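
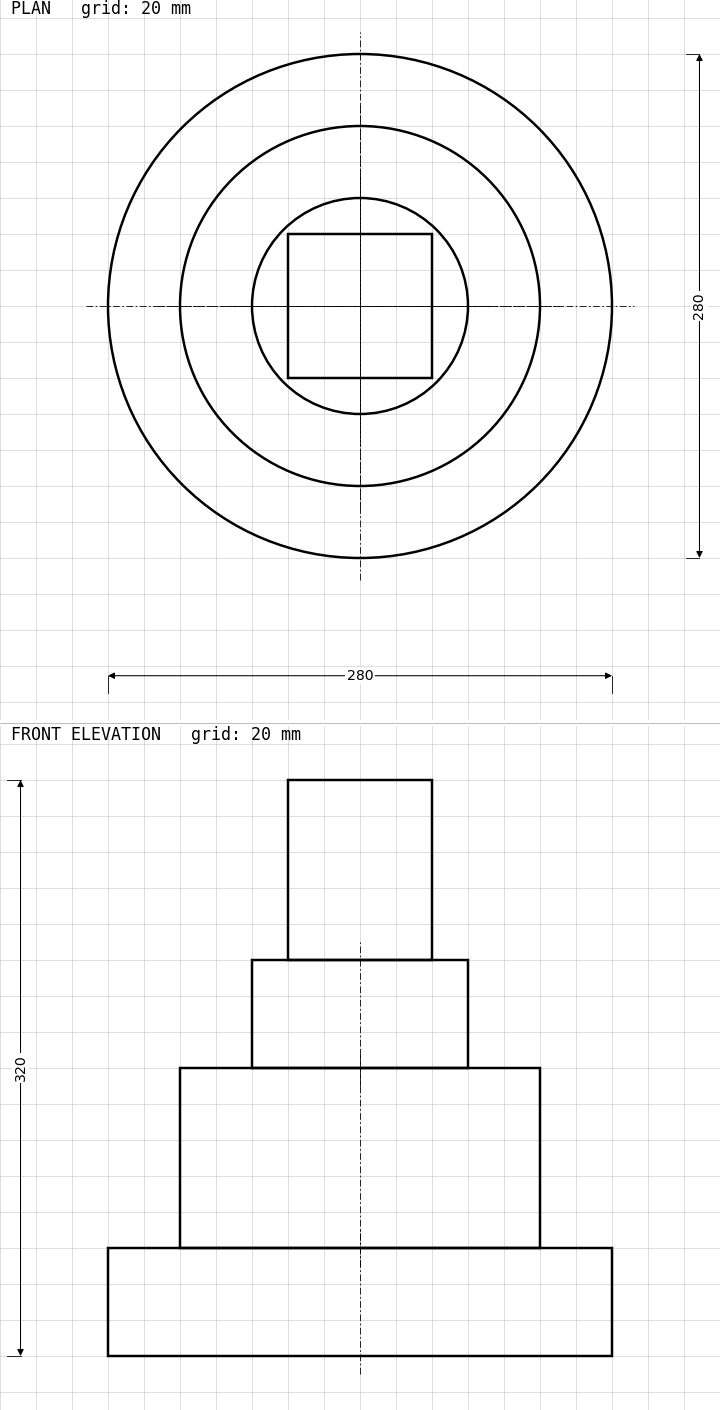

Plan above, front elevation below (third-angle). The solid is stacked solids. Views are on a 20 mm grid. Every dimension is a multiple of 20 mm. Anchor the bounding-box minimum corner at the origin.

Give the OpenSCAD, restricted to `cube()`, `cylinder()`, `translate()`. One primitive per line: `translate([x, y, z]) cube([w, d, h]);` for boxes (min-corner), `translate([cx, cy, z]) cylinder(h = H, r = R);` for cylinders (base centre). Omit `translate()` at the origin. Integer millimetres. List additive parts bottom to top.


translate([140, 140, 0]) cylinder(h = 60, r = 140);
translate([140, 140, 60]) cylinder(h = 100, r = 100);
translate([140, 140, 160]) cylinder(h = 60, r = 60);
translate([100, 100, 220]) cube([80, 80, 100]);


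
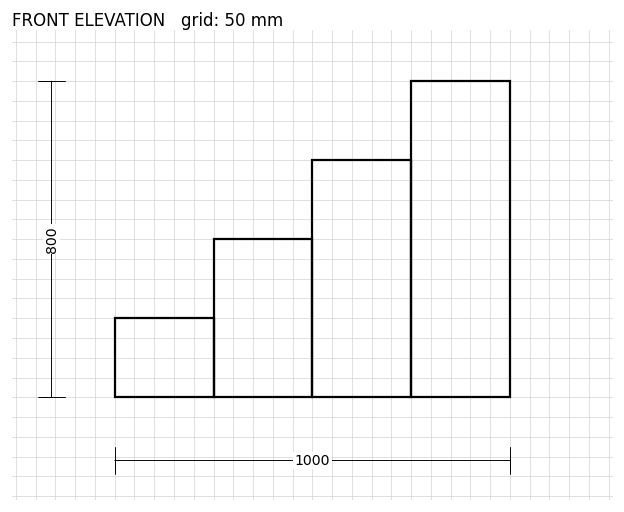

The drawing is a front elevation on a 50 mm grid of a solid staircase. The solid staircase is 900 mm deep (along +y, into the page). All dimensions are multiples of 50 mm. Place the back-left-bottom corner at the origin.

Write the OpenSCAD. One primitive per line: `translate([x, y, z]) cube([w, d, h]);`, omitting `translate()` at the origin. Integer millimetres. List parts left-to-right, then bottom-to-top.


cube([250, 900, 200]);
translate([250, 0, 0]) cube([250, 900, 400]);
translate([500, 0, 0]) cube([250, 900, 600]);
translate([750, 0, 0]) cube([250, 900, 800]);


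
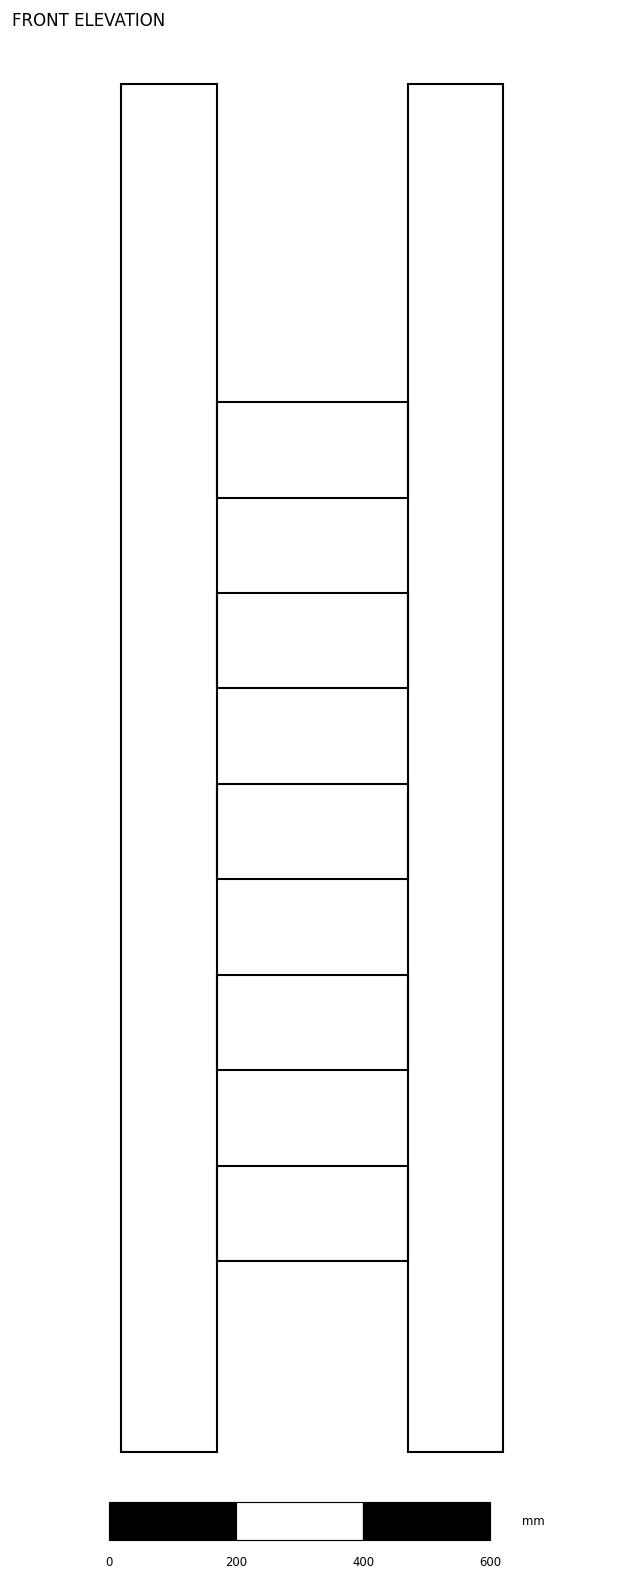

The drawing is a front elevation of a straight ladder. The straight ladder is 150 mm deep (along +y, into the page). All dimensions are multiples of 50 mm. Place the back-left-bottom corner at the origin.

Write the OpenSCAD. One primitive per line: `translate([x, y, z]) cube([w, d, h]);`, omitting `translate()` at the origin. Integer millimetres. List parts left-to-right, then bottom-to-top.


cube([150, 150, 2150]);
translate([150, 0, 300]) cube([300, 150, 150]);
translate([150, 0, 600]) cube([300, 150, 150]);
translate([150, 0, 900]) cube([300, 150, 150]);
translate([150, 0, 1200]) cube([300, 150, 150]);
translate([150, 0, 1500]) cube([300, 150, 150]);
translate([450, 0, 0]) cube([150, 150, 2150]);


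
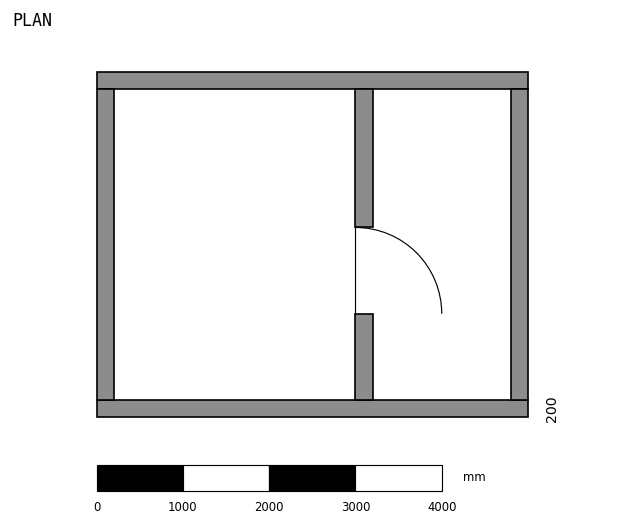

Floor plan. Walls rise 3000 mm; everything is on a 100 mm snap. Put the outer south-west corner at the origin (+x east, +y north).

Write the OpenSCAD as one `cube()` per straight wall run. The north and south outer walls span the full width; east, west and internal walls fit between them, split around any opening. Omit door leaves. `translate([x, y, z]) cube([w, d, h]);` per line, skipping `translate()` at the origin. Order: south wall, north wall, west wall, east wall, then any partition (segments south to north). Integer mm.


cube([5000, 200, 3000]);
translate([0, 3800, 0]) cube([5000, 200, 3000]);
translate([0, 200, 0]) cube([200, 3600, 3000]);
translate([4800, 200, 0]) cube([200, 3600, 3000]);
translate([3000, 200, 0]) cube([200, 1000, 3000]);
translate([3000, 2200, 0]) cube([200, 1600, 3000]);


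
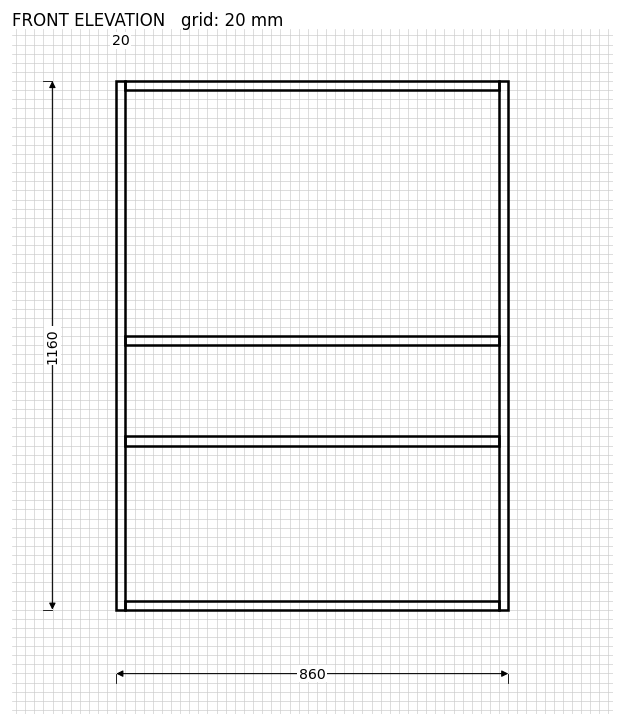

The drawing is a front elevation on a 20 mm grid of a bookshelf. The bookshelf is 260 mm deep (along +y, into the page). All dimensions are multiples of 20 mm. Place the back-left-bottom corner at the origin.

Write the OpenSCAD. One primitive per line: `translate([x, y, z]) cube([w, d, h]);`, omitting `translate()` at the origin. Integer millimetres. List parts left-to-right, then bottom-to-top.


cube([20, 260, 1160]);
translate([20, 0, 0]) cube([820, 260, 20]);
translate([20, 0, 360]) cube([820, 260, 20]);
translate([20, 0, 580]) cube([820, 260, 20]);
translate([20, 0, 1140]) cube([820, 260, 20]);
translate([840, 0, 0]) cube([20, 260, 1160]);


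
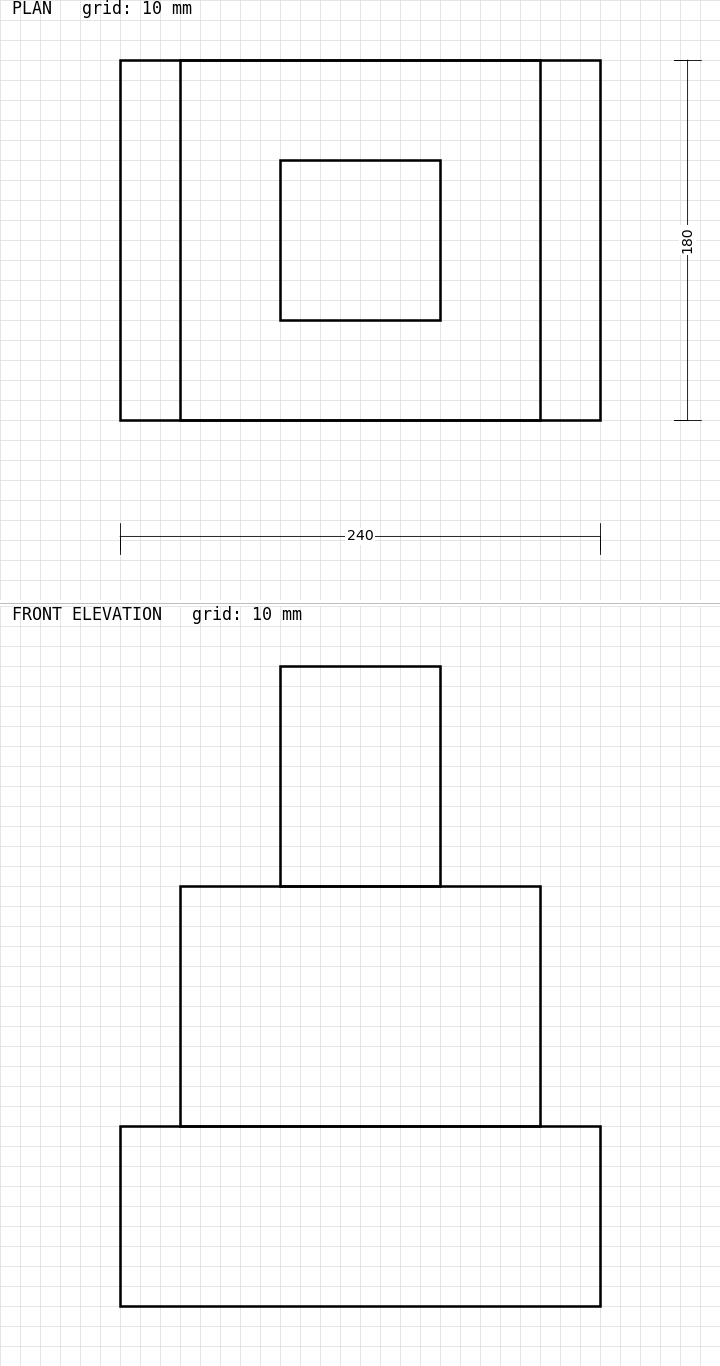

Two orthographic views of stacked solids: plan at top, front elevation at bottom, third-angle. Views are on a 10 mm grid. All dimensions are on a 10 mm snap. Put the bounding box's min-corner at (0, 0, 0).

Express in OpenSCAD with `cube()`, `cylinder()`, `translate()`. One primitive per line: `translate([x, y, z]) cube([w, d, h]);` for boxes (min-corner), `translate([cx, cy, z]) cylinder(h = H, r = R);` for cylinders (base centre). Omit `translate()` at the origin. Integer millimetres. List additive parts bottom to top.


cube([240, 180, 90]);
translate([30, 0, 90]) cube([180, 180, 120]);
translate([80, 50, 210]) cube([80, 80, 110]);


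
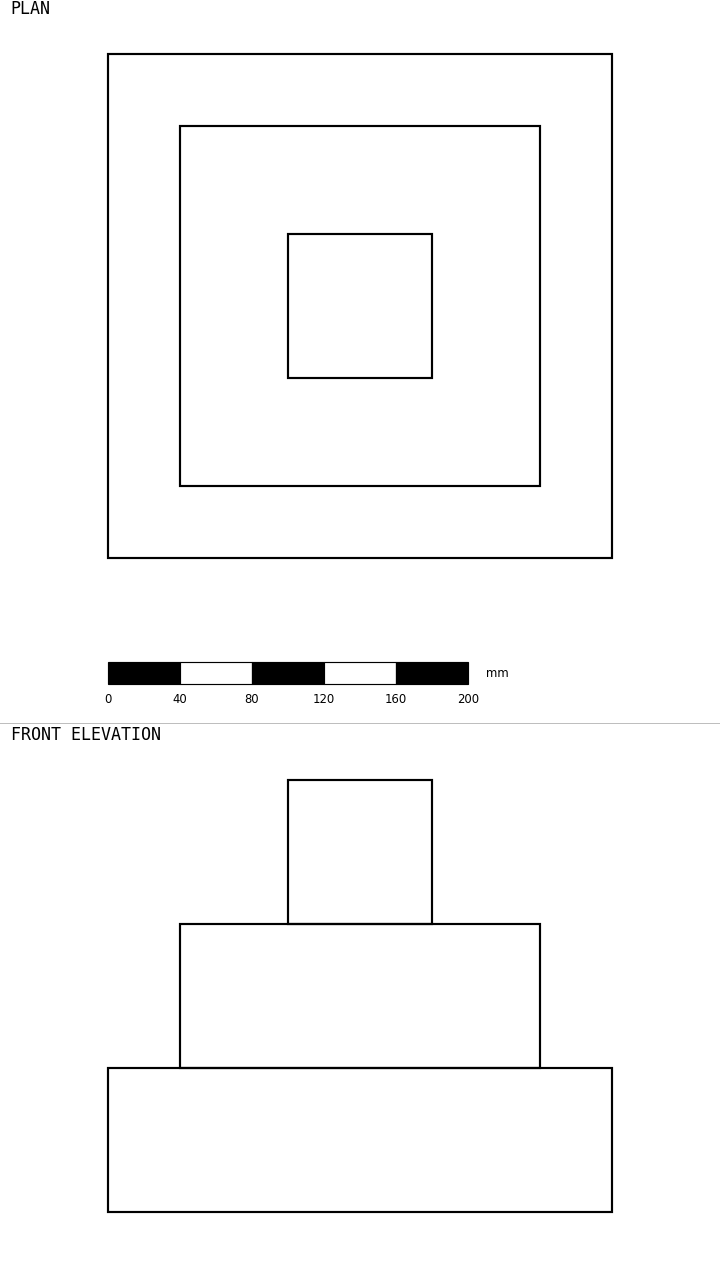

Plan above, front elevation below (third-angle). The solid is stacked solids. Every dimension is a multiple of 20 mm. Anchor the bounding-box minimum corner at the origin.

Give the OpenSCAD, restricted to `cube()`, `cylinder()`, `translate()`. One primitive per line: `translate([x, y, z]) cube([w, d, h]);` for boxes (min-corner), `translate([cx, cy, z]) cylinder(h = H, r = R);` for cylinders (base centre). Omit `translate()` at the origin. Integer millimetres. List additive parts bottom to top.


cube([280, 280, 80]);
translate([40, 40, 80]) cube([200, 200, 80]);
translate([100, 100, 160]) cube([80, 80, 80]);


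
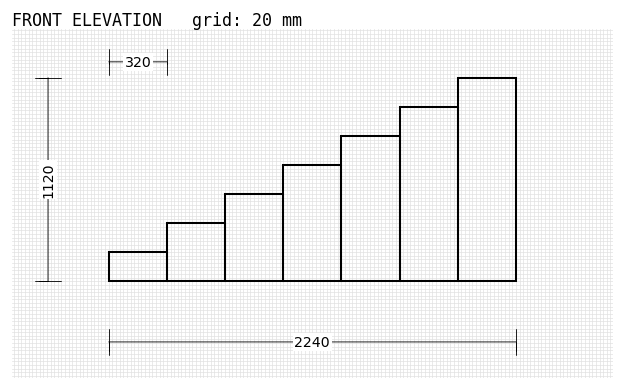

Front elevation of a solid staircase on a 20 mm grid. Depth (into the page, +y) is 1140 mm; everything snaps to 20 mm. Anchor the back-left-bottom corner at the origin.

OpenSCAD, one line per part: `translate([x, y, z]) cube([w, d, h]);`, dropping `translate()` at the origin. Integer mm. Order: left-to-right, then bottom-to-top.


cube([320, 1140, 160]);
translate([320, 0, 0]) cube([320, 1140, 320]);
translate([640, 0, 0]) cube([320, 1140, 480]);
translate([960, 0, 0]) cube([320, 1140, 640]);
translate([1280, 0, 0]) cube([320, 1140, 800]);
translate([1600, 0, 0]) cube([320, 1140, 960]);
translate([1920, 0, 0]) cube([320, 1140, 1120]);


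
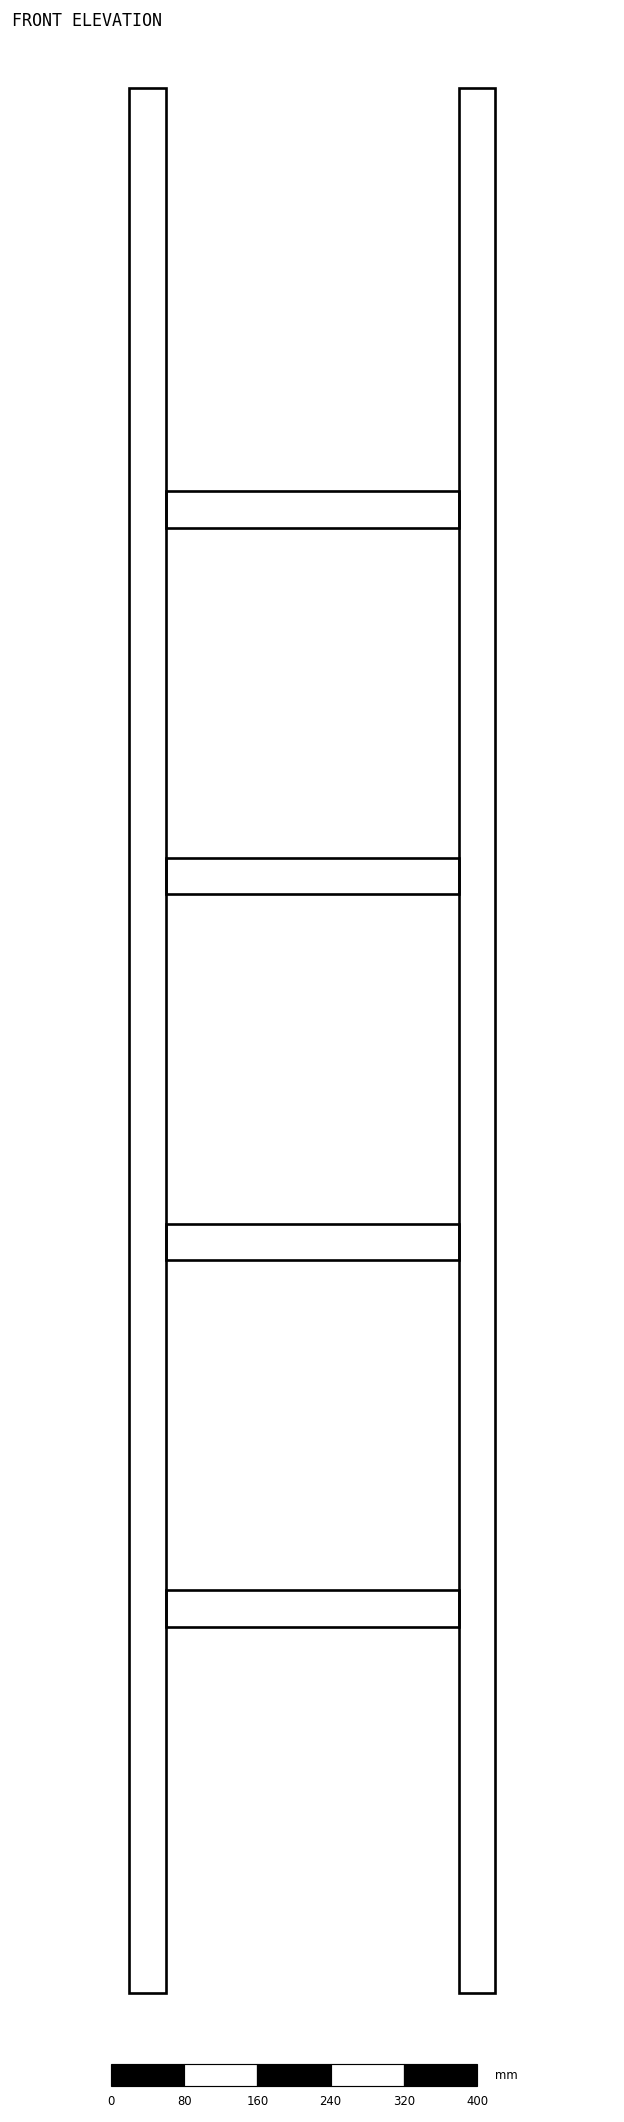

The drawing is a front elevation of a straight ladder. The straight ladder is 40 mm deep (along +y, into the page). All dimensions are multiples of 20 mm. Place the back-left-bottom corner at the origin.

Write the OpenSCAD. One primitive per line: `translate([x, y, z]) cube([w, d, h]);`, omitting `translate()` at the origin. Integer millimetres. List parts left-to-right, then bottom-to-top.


cube([40, 40, 2080]);
translate([40, 0, 400]) cube([320, 40, 40]);
translate([40, 0, 800]) cube([320, 40, 40]);
translate([40, 0, 1200]) cube([320, 40, 40]);
translate([40, 0, 1600]) cube([320, 40, 40]);
translate([360, 0, 0]) cube([40, 40, 2080]);


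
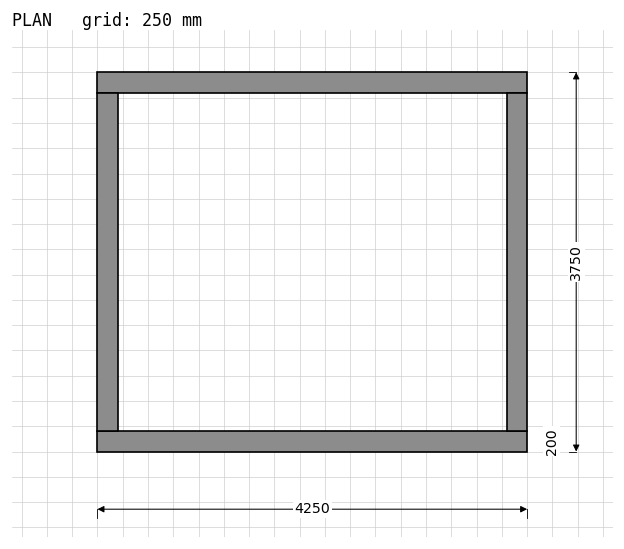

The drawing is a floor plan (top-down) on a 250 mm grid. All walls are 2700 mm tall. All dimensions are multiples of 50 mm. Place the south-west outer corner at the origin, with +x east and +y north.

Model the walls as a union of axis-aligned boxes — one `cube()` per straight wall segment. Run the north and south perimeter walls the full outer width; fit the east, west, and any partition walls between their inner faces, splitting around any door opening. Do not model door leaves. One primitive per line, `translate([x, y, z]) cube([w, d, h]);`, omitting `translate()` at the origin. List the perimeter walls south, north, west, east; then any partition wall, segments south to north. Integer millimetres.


cube([4250, 200, 2700]);
translate([0, 3550, 0]) cube([4250, 200, 2700]);
translate([0, 200, 0]) cube([200, 3350, 2700]);
translate([4050, 200, 0]) cube([200, 3350, 2700]);


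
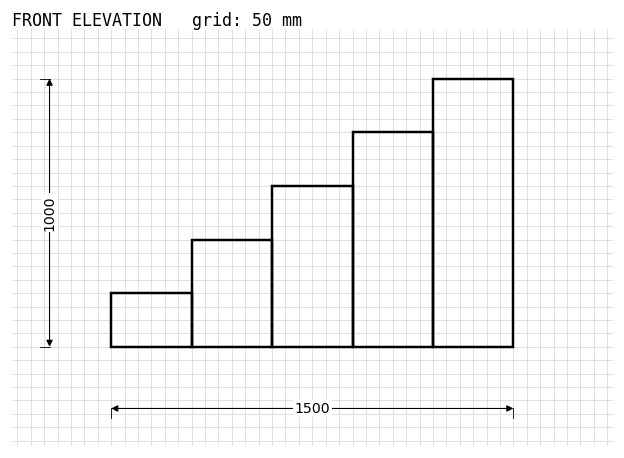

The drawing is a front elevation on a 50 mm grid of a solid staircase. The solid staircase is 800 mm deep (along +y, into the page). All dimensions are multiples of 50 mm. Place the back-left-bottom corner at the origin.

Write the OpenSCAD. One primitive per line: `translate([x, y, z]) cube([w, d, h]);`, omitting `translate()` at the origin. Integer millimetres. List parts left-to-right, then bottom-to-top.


cube([300, 800, 200]);
translate([300, 0, 0]) cube([300, 800, 400]);
translate([600, 0, 0]) cube([300, 800, 600]);
translate([900, 0, 0]) cube([300, 800, 800]);
translate([1200, 0, 0]) cube([300, 800, 1000]);


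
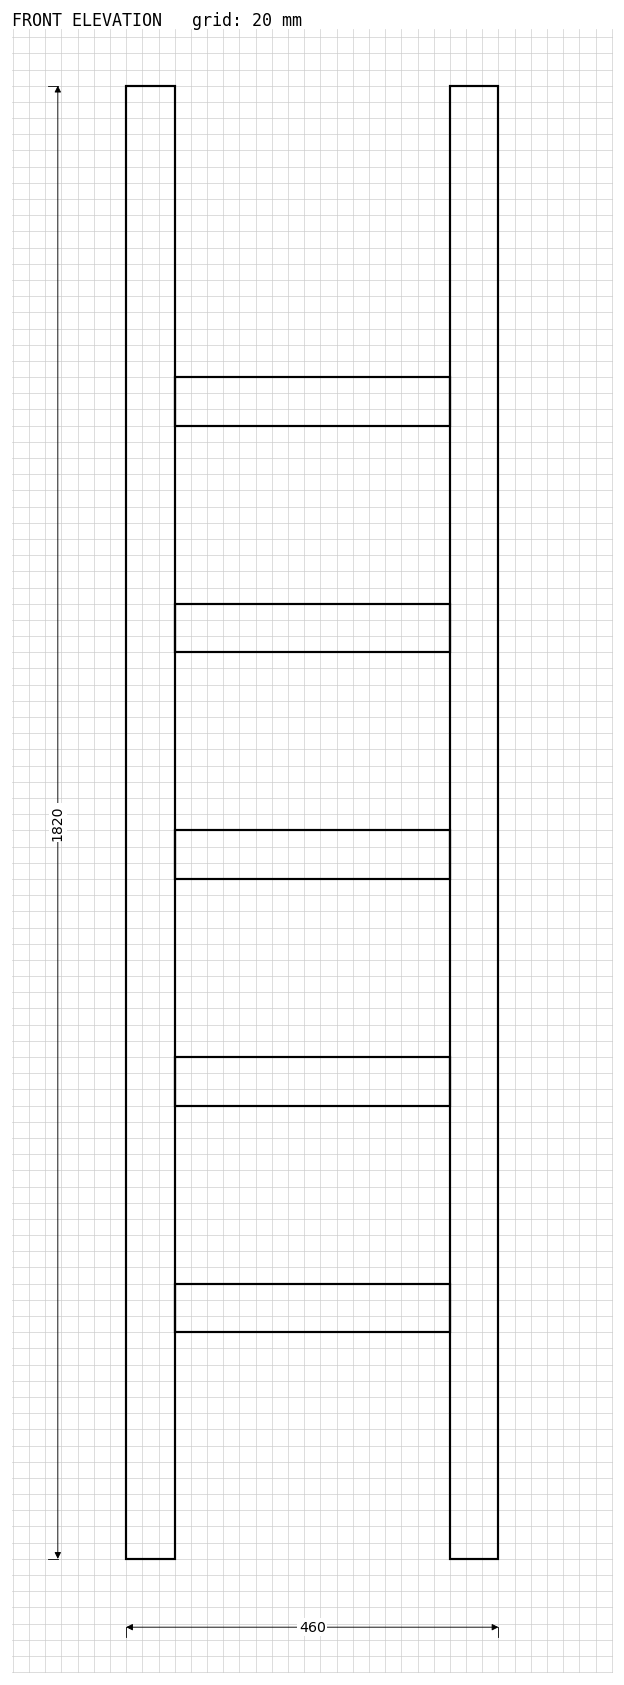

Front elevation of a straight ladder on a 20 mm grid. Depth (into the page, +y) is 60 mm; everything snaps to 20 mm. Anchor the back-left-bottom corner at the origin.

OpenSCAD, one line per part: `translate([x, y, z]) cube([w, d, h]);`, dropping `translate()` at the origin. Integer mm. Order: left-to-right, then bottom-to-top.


cube([60, 60, 1820]);
translate([60, 0, 280]) cube([340, 60, 60]);
translate([60, 0, 560]) cube([340, 60, 60]);
translate([60, 0, 840]) cube([340, 60, 60]);
translate([60, 0, 1120]) cube([340, 60, 60]);
translate([60, 0, 1400]) cube([340, 60, 60]);
translate([400, 0, 0]) cube([60, 60, 1820]);


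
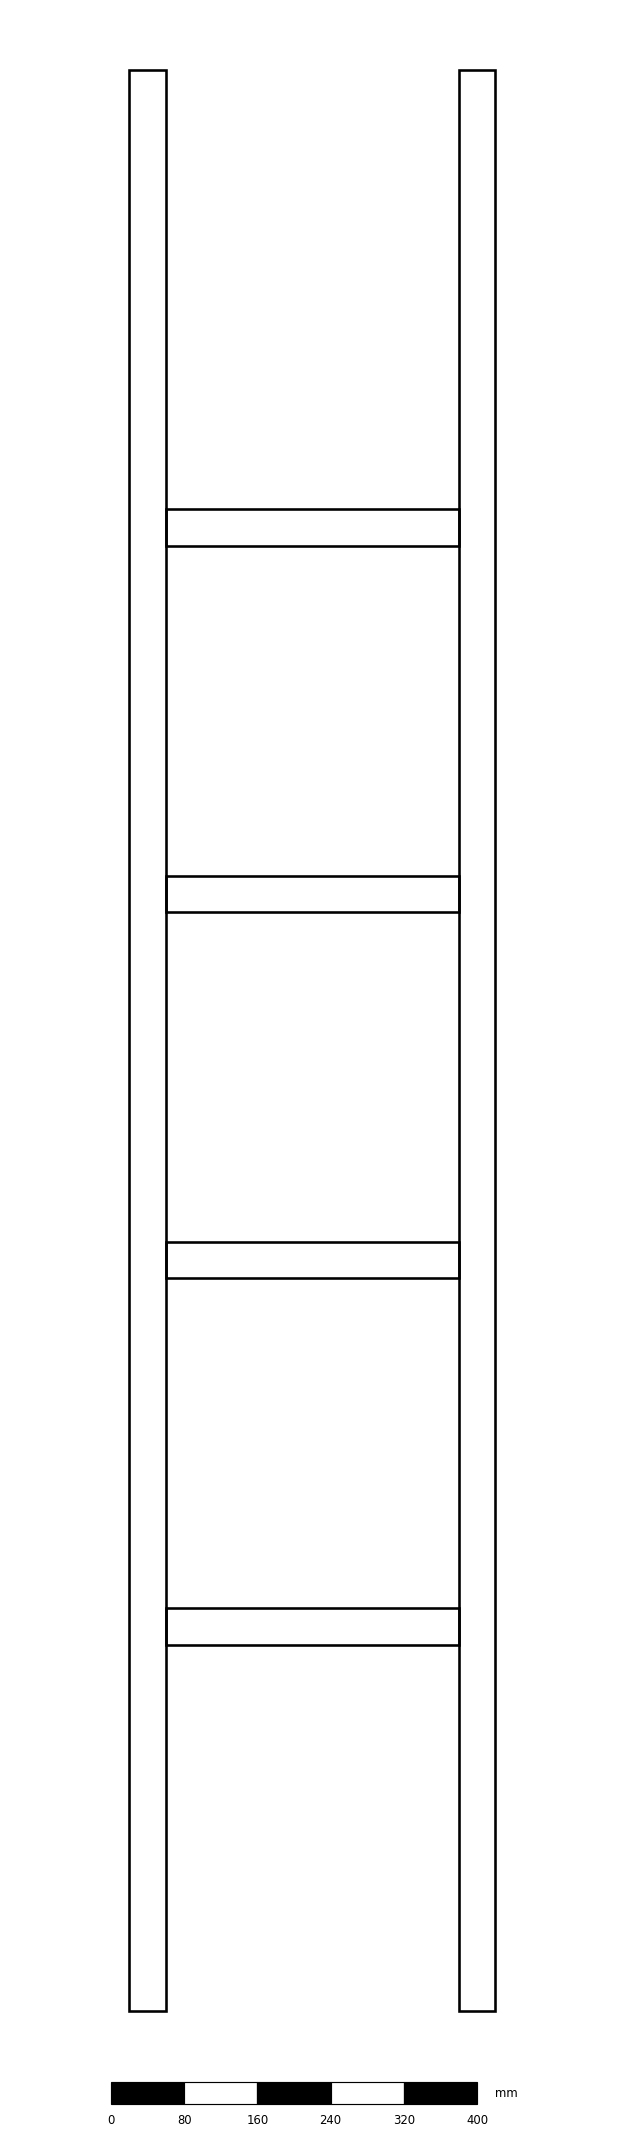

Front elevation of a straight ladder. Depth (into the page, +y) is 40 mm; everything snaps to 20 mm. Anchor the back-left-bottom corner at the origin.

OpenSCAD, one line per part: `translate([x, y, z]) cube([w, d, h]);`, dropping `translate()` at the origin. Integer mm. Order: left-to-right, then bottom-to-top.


cube([40, 40, 2120]);
translate([40, 0, 400]) cube([320, 40, 40]);
translate([40, 0, 800]) cube([320, 40, 40]);
translate([40, 0, 1200]) cube([320, 40, 40]);
translate([40, 0, 1600]) cube([320, 40, 40]);
translate([360, 0, 0]) cube([40, 40, 2120]);


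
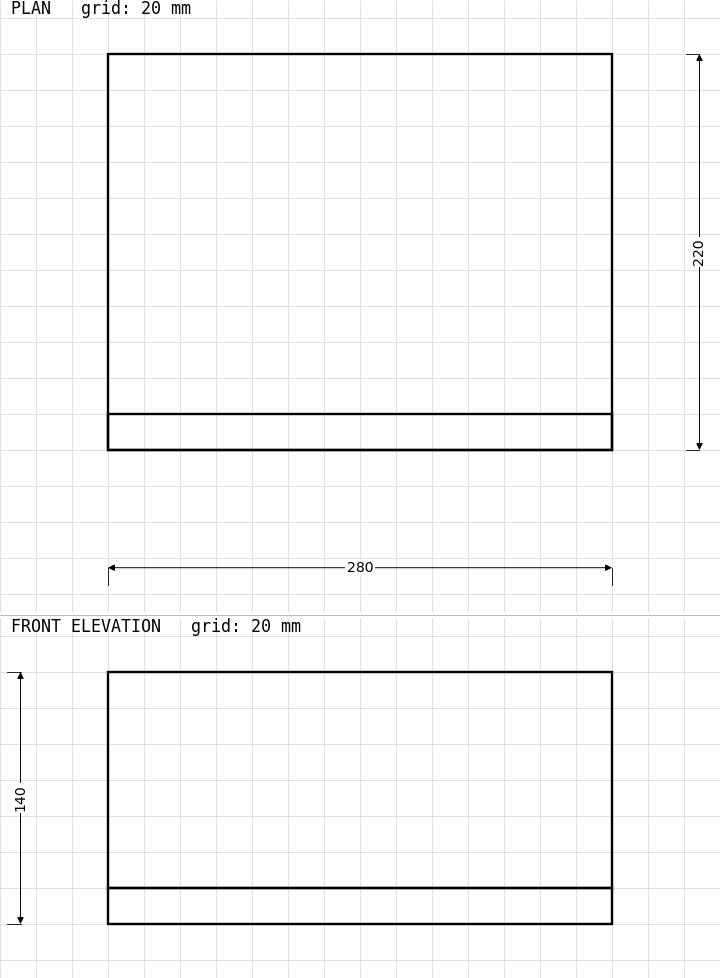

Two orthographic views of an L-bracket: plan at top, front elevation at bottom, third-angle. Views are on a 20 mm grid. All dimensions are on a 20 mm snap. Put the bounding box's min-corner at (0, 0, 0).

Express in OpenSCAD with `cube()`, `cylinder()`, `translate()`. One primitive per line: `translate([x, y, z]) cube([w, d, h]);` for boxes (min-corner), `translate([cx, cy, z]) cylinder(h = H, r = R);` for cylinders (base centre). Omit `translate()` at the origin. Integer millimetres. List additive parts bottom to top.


cube([280, 220, 20]);
translate([0, 0, 20]) cube([280, 20, 120]);


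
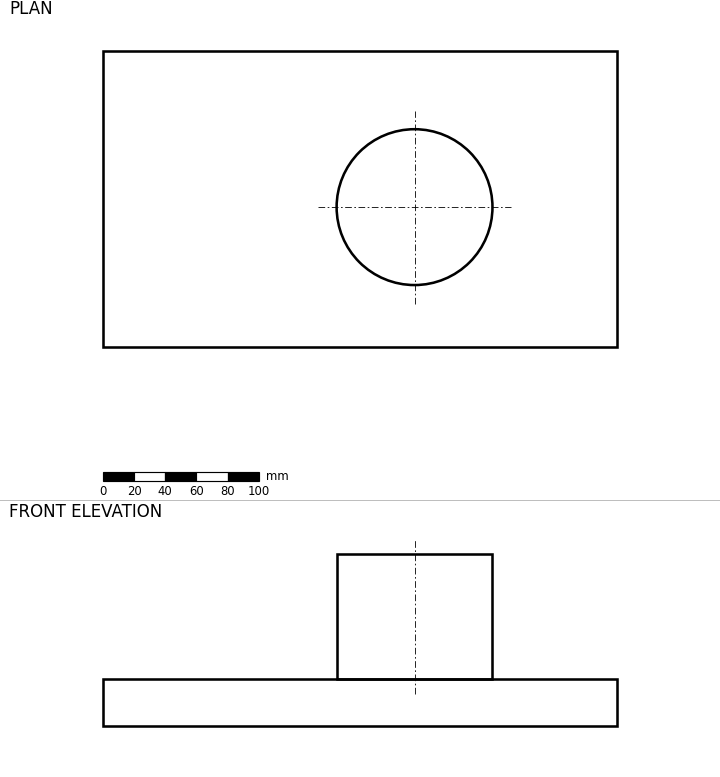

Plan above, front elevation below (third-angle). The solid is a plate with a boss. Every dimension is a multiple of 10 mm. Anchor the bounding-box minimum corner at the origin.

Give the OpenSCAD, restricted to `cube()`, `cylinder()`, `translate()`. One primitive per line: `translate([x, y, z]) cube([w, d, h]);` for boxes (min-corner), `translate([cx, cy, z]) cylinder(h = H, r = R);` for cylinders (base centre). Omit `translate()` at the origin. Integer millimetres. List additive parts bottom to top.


cube([330, 190, 30]);
translate([200, 90, 30]) cylinder(h = 80, r = 50);


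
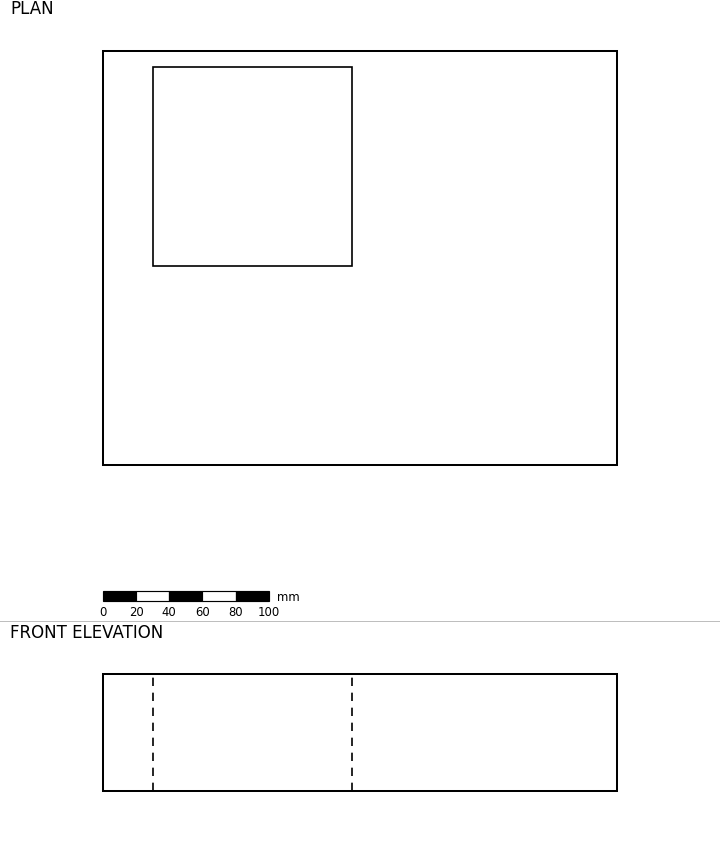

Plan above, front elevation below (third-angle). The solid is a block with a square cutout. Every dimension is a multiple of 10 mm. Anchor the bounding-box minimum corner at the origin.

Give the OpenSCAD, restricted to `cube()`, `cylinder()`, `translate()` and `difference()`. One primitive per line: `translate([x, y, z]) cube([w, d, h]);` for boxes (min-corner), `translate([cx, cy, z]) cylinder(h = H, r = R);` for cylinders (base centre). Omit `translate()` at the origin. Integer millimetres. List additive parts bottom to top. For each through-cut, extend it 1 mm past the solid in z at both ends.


difference() {
  cube([310, 250, 70]);
  translate([30, 120, -1]) cube([120, 120, 72]);
}


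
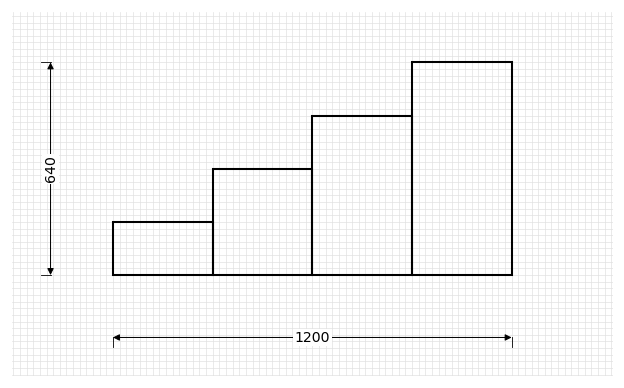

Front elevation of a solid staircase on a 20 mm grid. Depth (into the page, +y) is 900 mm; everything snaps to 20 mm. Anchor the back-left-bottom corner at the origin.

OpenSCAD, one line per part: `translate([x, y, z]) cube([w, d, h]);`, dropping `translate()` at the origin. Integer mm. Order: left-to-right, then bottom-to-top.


cube([300, 900, 160]);
translate([300, 0, 0]) cube([300, 900, 320]);
translate([600, 0, 0]) cube([300, 900, 480]);
translate([900, 0, 0]) cube([300, 900, 640]);


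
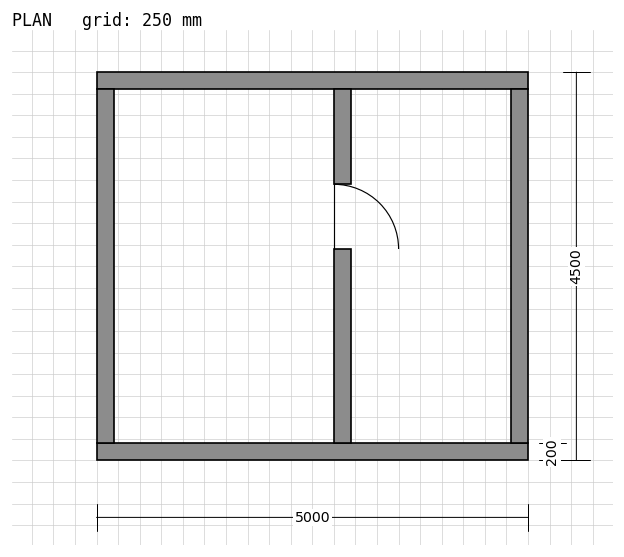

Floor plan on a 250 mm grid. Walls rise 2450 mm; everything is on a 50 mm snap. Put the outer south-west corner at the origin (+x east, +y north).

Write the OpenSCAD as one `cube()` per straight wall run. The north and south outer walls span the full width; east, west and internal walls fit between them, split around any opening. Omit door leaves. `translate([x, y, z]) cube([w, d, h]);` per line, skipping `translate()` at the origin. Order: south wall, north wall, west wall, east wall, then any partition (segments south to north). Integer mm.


cube([5000, 200, 2450]);
translate([0, 4300, 0]) cube([5000, 200, 2450]);
translate([0, 200, 0]) cube([200, 4100, 2450]);
translate([4800, 200, 0]) cube([200, 4100, 2450]);
translate([2750, 200, 0]) cube([200, 2250, 2450]);
translate([2750, 3200, 0]) cube([200, 1100, 2450]);


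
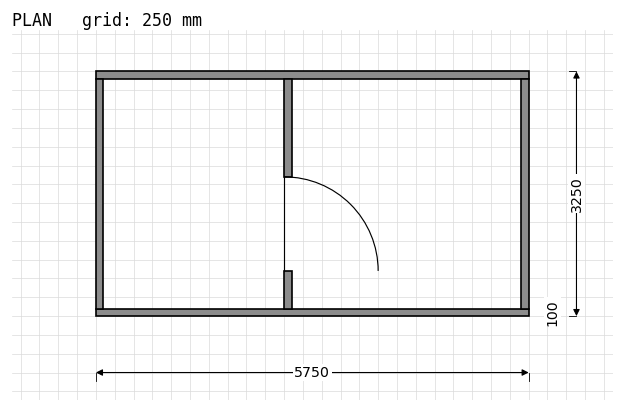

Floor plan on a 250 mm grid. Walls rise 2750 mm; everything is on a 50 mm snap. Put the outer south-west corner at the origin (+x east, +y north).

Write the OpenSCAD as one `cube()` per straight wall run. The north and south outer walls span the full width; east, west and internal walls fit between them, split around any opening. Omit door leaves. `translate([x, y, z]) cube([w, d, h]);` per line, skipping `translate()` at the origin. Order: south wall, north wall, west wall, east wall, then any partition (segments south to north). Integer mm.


cube([5750, 100, 2750]);
translate([0, 3150, 0]) cube([5750, 100, 2750]);
translate([0, 100, 0]) cube([100, 3050, 2750]);
translate([5650, 100, 0]) cube([100, 3050, 2750]);
translate([2500, 100, 0]) cube([100, 500, 2750]);
translate([2500, 1850, 0]) cube([100, 1300, 2750]);


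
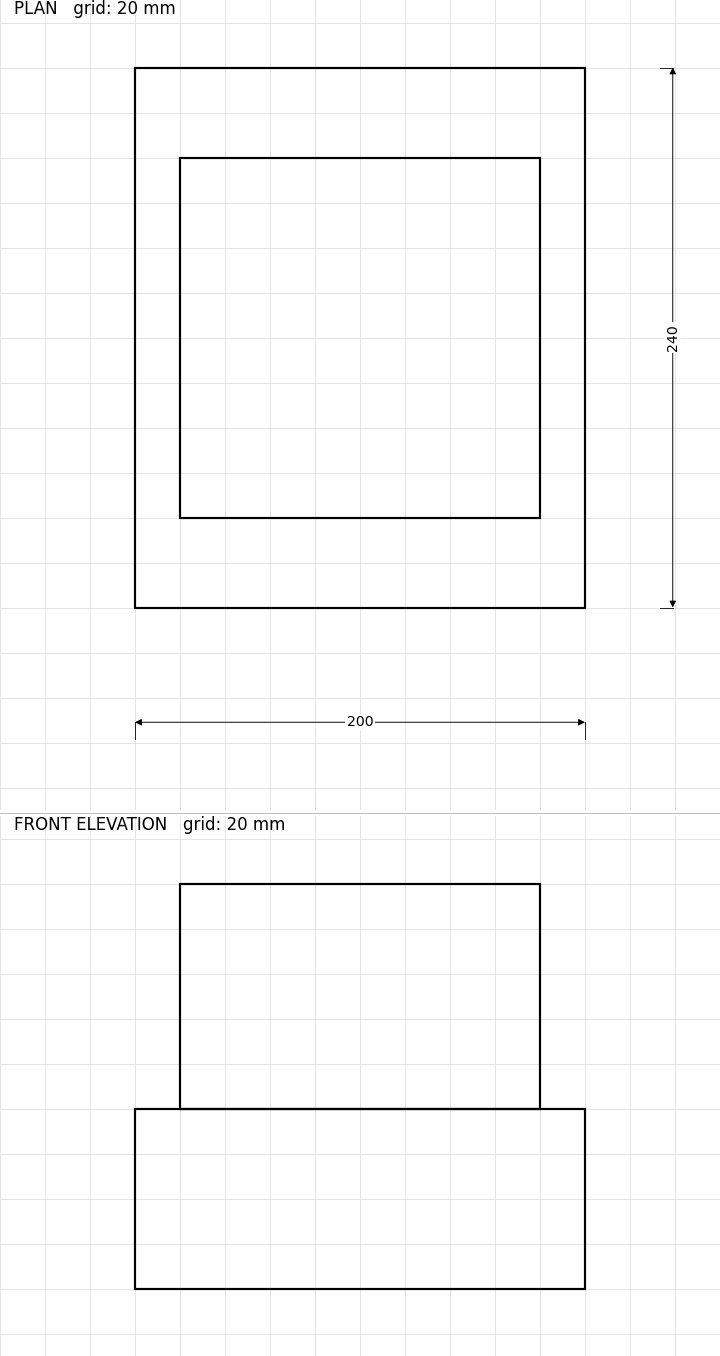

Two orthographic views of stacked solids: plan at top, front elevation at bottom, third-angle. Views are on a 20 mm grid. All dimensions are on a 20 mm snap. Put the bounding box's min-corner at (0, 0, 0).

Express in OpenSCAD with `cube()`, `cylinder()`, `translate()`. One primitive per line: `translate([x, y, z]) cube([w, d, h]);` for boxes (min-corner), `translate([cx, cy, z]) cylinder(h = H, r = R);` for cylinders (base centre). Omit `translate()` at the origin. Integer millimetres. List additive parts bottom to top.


cube([200, 240, 80]);
translate([20, 40, 80]) cube([160, 160, 100]);


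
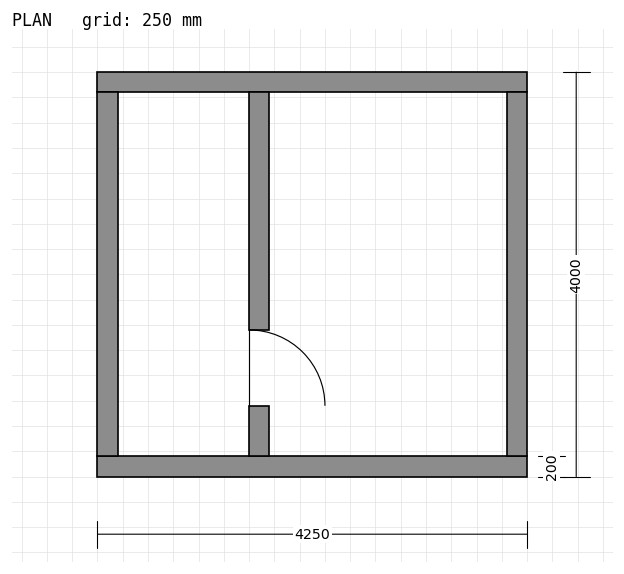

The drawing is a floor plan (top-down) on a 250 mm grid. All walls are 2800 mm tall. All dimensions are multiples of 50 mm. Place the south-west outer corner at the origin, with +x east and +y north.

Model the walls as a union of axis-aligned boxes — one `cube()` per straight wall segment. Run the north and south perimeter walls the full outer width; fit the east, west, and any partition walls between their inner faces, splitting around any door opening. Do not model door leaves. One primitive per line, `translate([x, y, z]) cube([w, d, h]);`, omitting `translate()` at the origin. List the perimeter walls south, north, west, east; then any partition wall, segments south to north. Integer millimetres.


cube([4250, 200, 2800]);
translate([0, 3800, 0]) cube([4250, 200, 2800]);
translate([0, 200, 0]) cube([200, 3600, 2800]);
translate([4050, 200, 0]) cube([200, 3600, 2800]);
translate([1500, 200, 0]) cube([200, 500, 2800]);
translate([1500, 1450, 0]) cube([200, 2350, 2800]);


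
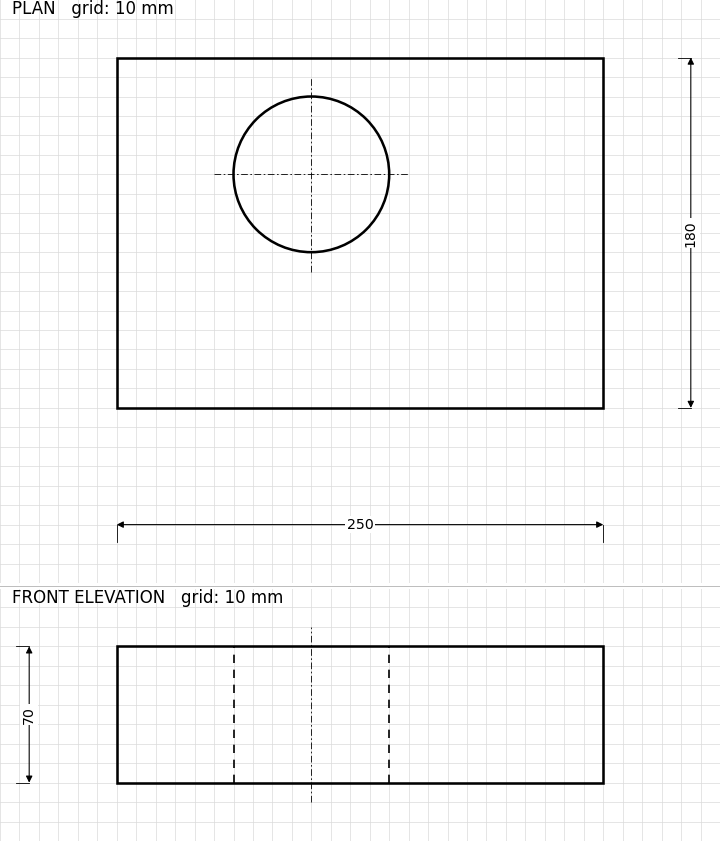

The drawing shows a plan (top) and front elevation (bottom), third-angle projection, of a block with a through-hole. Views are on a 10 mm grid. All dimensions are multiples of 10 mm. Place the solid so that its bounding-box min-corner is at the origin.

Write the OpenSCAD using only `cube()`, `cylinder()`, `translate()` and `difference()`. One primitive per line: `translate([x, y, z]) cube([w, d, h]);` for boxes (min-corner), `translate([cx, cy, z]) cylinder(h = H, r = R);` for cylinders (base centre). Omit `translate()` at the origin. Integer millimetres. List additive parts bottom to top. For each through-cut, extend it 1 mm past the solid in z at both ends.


difference() {
  cube([250, 180, 70]);
  translate([100, 120, -1]) cylinder(h = 72, r = 40);
}


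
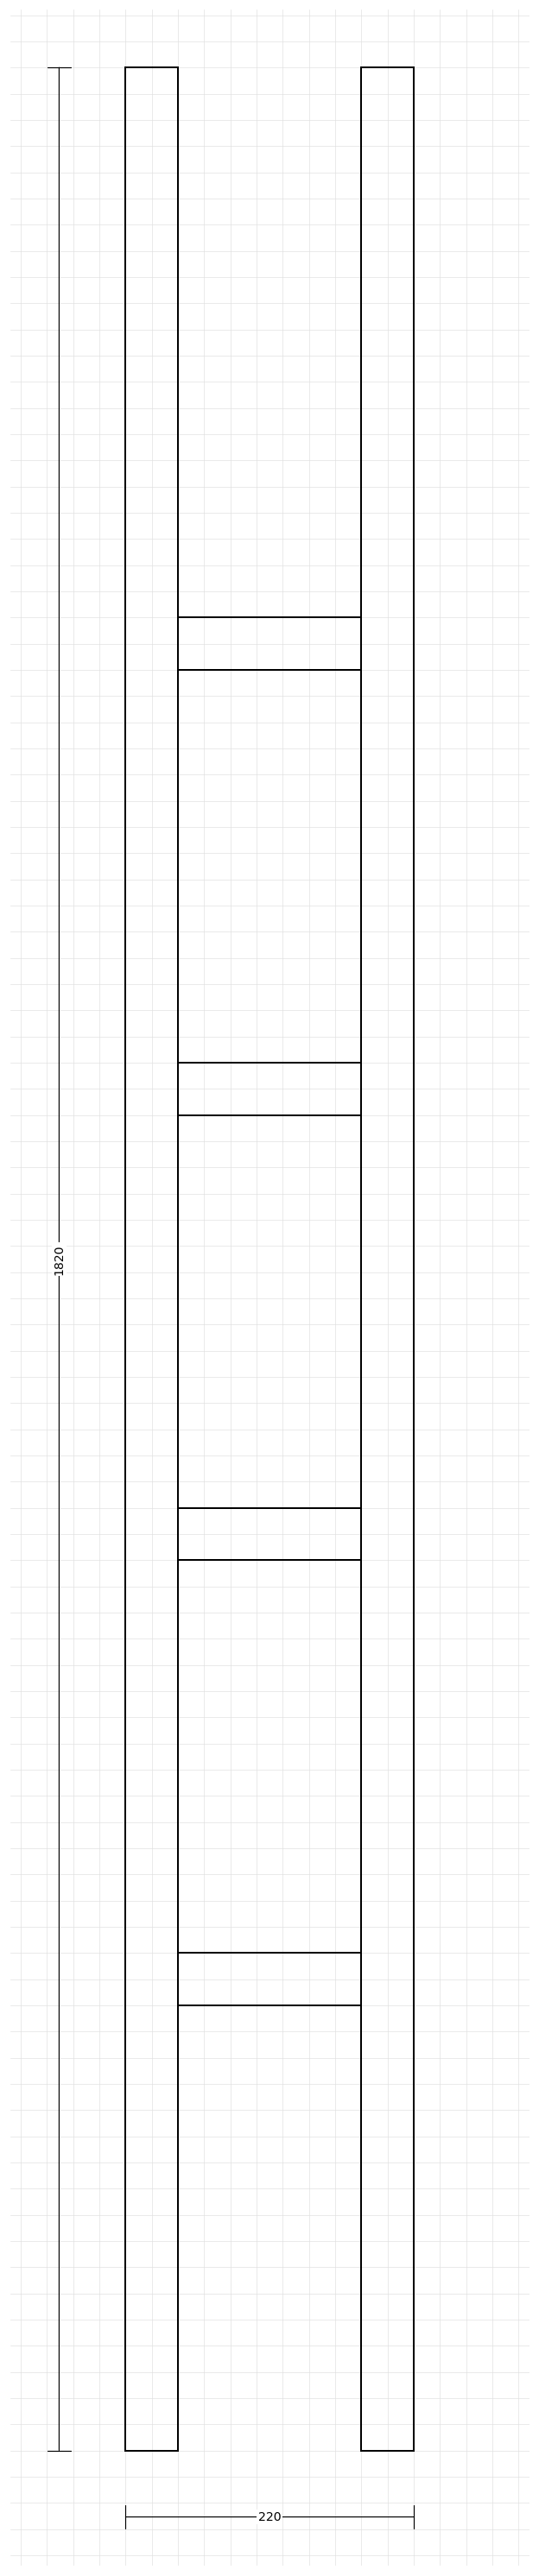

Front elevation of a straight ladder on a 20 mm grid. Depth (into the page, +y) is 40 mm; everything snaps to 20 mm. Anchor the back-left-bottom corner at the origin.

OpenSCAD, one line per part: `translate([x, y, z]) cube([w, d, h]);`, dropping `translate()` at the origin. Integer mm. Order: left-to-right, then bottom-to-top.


cube([40, 40, 1820]);
translate([40, 0, 340]) cube([140, 40, 40]);
translate([40, 0, 680]) cube([140, 40, 40]);
translate([40, 0, 1020]) cube([140, 40, 40]);
translate([40, 0, 1360]) cube([140, 40, 40]);
translate([180, 0, 0]) cube([40, 40, 1820]);


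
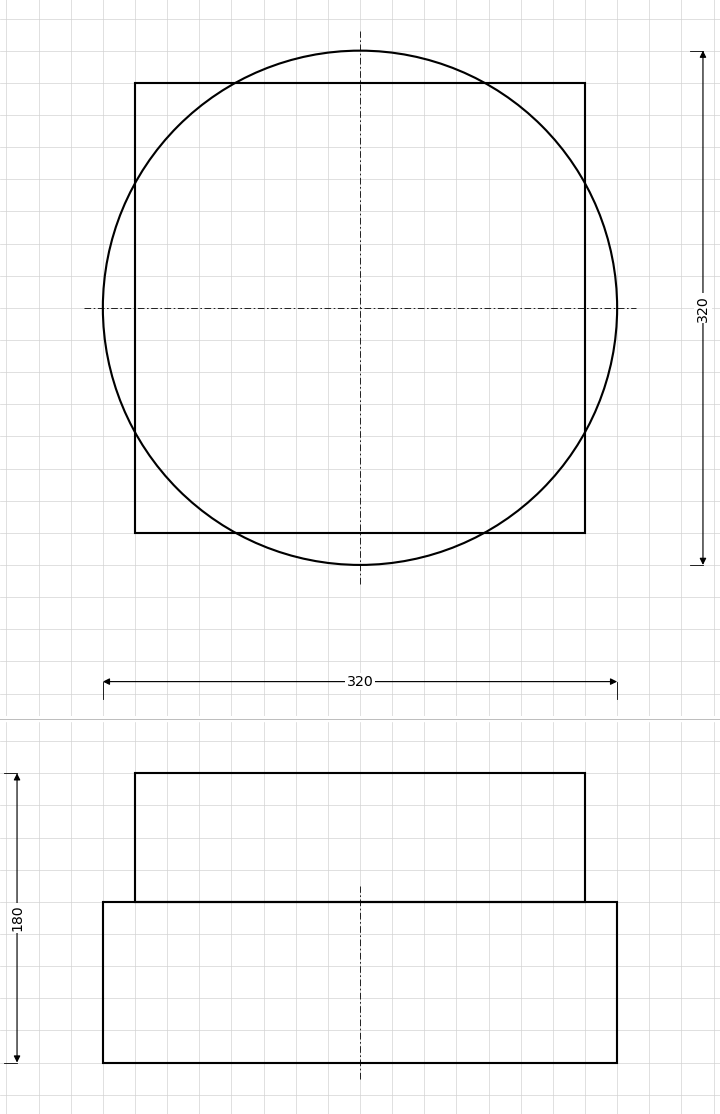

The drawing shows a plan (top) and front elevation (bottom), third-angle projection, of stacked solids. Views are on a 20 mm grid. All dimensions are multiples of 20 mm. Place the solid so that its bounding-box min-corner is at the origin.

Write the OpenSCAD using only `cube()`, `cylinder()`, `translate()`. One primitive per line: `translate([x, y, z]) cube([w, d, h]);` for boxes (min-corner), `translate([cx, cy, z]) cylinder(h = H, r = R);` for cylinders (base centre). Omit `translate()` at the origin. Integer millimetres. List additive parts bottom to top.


translate([160, 160, 0]) cylinder(h = 100, r = 160);
translate([20, 20, 100]) cube([280, 280, 80]);


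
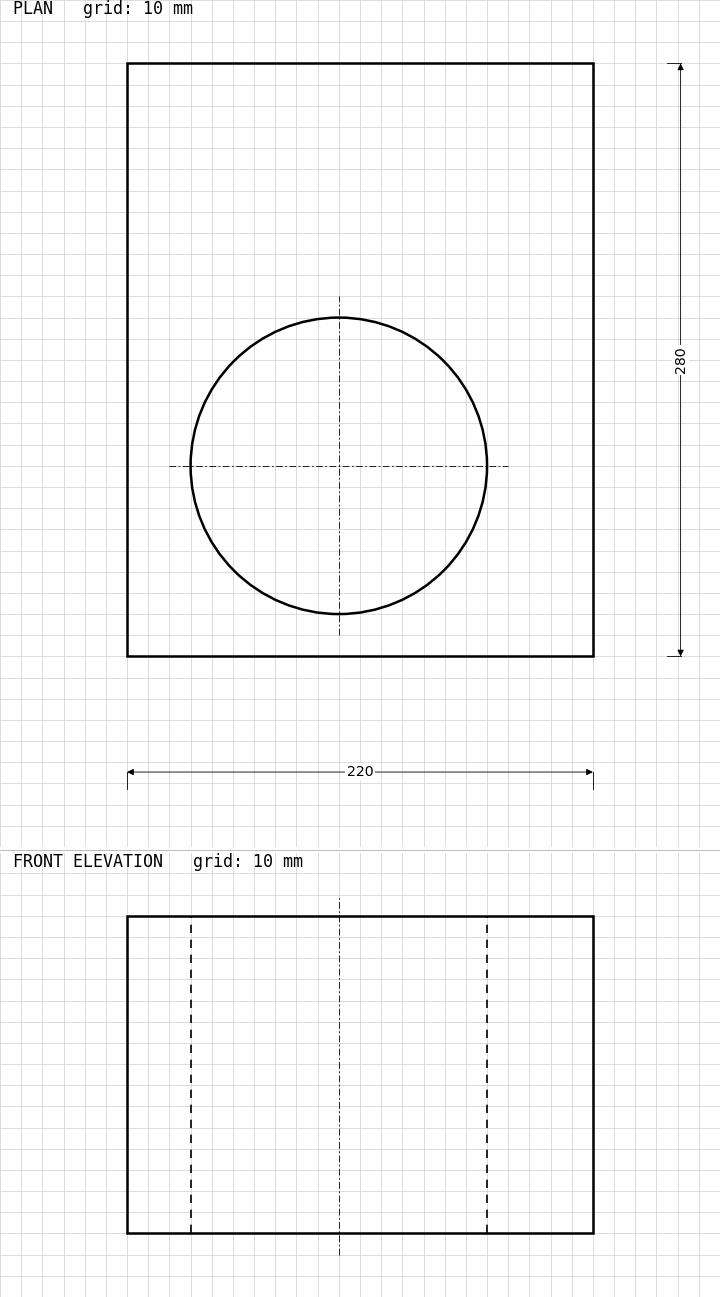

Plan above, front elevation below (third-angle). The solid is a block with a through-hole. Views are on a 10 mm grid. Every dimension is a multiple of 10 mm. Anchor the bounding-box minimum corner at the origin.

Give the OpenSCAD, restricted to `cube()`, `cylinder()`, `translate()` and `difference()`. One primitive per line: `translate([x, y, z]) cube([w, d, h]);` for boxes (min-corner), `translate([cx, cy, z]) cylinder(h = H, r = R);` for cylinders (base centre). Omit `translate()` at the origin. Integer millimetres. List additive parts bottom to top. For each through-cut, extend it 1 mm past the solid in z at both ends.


difference() {
  cube([220, 280, 150]);
  translate([100, 90, -1]) cylinder(h = 152, r = 70);
}


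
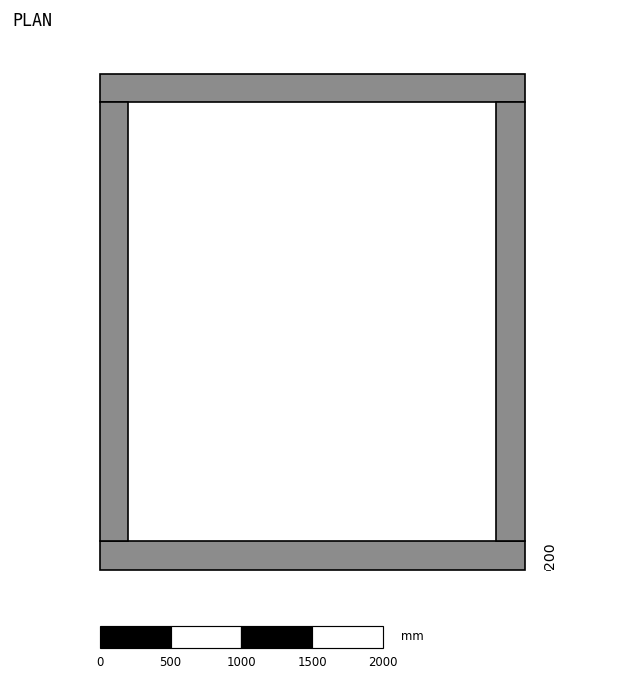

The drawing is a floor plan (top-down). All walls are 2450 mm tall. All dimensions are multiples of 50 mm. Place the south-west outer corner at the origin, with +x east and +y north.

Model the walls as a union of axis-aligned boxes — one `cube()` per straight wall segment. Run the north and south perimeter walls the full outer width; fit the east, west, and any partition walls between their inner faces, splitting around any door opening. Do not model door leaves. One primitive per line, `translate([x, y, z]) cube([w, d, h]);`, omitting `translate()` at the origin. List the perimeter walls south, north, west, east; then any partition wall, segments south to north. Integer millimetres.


cube([3000, 200, 2450]);
translate([0, 3300, 0]) cube([3000, 200, 2450]);
translate([0, 200, 0]) cube([200, 3100, 2450]);
translate([2800, 200, 0]) cube([200, 3100, 2450]);


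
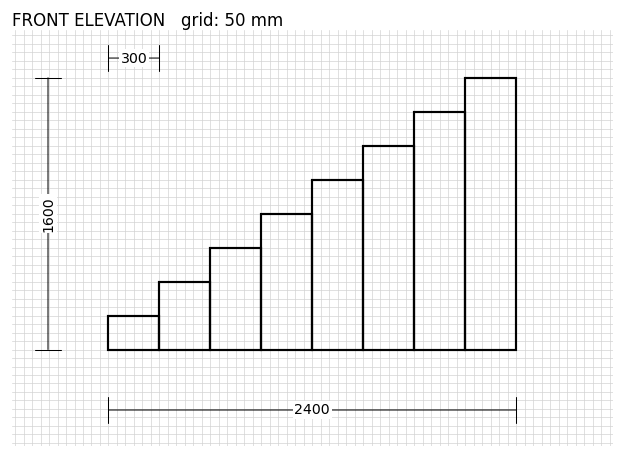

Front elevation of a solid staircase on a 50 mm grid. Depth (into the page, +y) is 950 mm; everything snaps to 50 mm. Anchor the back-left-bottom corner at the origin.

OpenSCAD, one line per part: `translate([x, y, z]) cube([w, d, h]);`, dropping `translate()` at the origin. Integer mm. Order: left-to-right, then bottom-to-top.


cube([300, 950, 200]);
translate([300, 0, 0]) cube([300, 950, 400]);
translate([600, 0, 0]) cube([300, 950, 600]);
translate([900, 0, 0]) cube([300, 950, 800]);
translate([1200, 0, 0]) cube([300, 950, 1000]);
translate([1500, 0, 0]) cube([300, 950, 1200]);
translate([1800, 0, 0]) cube([300, 950, 1400]);
translate([2100, 0, 0]) cube([300, 950, 1600]);


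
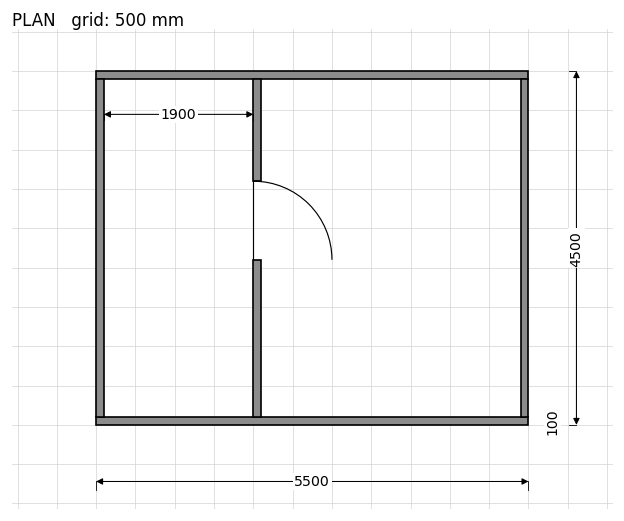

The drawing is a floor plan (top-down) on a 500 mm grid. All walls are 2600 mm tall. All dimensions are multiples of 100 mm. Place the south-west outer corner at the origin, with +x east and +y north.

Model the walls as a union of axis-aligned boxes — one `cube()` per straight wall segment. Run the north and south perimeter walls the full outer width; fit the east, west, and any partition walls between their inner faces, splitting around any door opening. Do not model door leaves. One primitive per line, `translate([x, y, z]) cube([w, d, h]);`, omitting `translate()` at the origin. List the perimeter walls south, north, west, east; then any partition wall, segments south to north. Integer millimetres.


cube([5500, 100, 2600]);
translate([0, 4400, 0]) cube([5500, 100, 2600]);
translate([0, 100, 0]) cube([100, 4300, 2600]);
translate([5400, 100, 0]) cube([100, 4300, 2600]);
translate([2000, 100, 0]) cube([100, 2000, 2600]);
translate([2000, 3100, 0]) cube([100, 1300, 2600]);


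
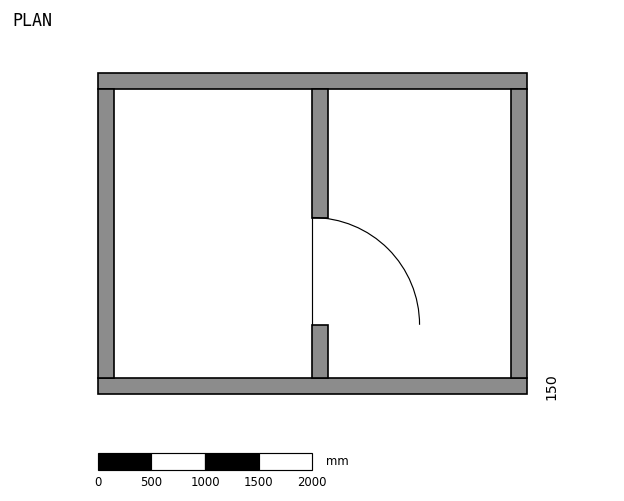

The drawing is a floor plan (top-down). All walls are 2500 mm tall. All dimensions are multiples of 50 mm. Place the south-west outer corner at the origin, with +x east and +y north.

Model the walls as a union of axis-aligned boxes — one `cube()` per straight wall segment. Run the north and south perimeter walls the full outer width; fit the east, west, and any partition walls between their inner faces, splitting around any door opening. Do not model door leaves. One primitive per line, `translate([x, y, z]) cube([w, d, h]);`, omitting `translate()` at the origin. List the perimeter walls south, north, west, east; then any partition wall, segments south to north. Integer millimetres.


cube([4000, 150, 2500]);
translate([0, 2850, 0]) cube([4000, 150, 2500]);
translate([0, 150, 0]) cube([150, 2700, 2500]);
translate([3850, 150, 0]) cube([150, 2700, 2500]);
translate([2000, 150, 0]) cube([150, 500, 2500]);
translate([2000, 1650, 0]) cube([150, 1200, 2500]);


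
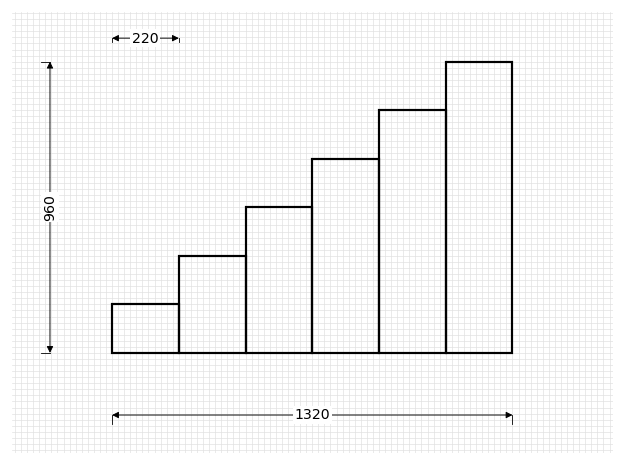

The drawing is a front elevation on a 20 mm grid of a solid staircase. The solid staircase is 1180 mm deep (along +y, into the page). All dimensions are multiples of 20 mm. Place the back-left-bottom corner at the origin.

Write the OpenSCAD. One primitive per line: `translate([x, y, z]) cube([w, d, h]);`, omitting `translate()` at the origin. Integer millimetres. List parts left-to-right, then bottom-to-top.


cube([220, 1180, 160]);
translate([220, 0, 0]) cube([220, 1180, 320]);
translate([440, 0, 0]) cube([220, 1180, 480]);
translate([660, 0, 0]) cube([220, 1180, 640]);
translate([880, 0, 0]) cube([220, 1180, 800]);
translate([1100, 0, 0]) cube([220, 1180, 960]);


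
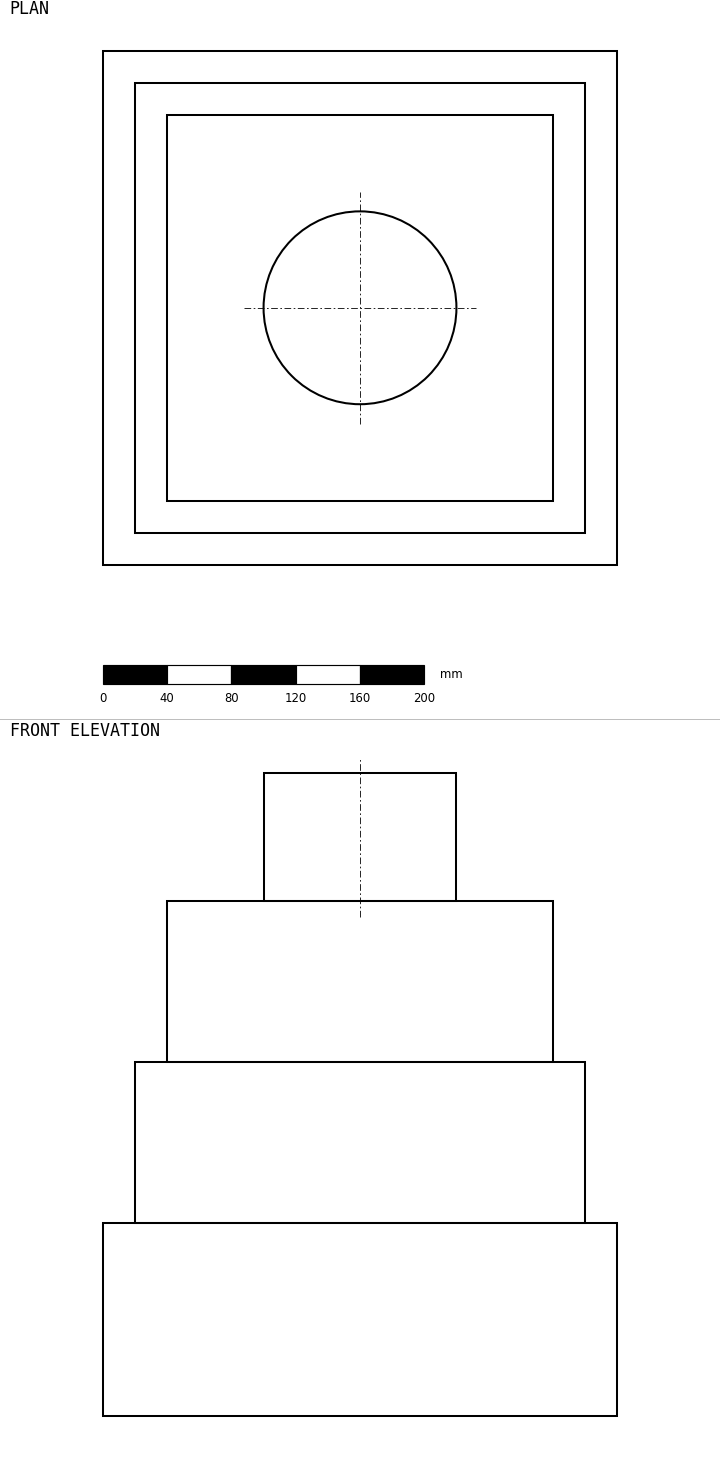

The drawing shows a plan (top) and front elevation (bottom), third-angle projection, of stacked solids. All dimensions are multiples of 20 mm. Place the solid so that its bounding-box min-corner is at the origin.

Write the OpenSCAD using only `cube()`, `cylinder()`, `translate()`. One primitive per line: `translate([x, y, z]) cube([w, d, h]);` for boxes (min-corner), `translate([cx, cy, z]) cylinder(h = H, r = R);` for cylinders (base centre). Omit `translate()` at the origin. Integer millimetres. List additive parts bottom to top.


cube([320, 320, 120]);
translate([20, 20, 120]) cube([280, 280, 100]);
translate([40, 40, 220]) cube([240, 240, 100]);
translate([160, 160, 320]) cylinder(h = 80, r = 60);


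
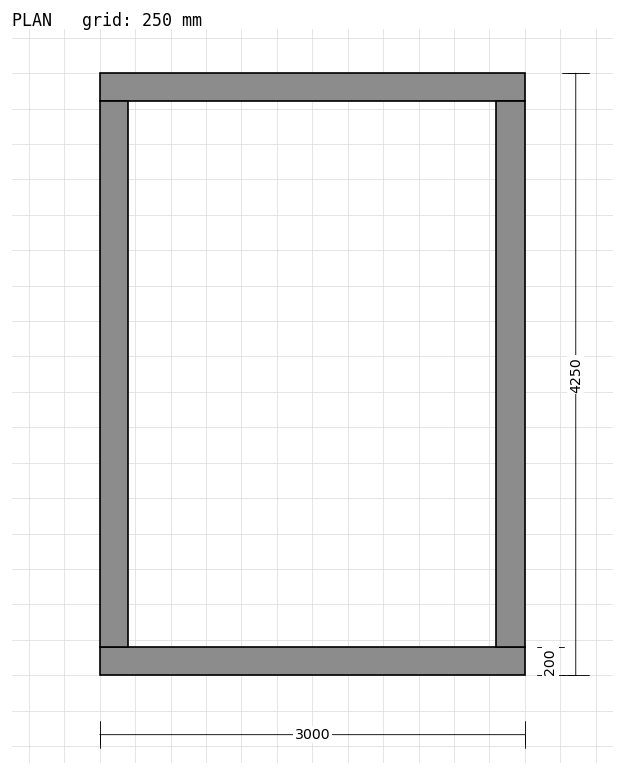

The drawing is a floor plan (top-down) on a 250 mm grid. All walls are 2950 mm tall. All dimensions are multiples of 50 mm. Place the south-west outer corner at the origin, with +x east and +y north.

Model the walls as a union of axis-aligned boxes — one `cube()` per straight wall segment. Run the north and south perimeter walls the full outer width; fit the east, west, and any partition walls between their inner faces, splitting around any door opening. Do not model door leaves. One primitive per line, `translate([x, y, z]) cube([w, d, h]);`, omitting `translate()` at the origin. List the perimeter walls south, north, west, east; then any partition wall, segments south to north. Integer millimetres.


cube([3000, 200, 2950]);
translate([0, 4050, 0]) cube([3000, 200, 2950]);
translate([0, 200, 0]) cube([200, 3850, 2950]);
translate([2800, 200, 0]) cube([200, 3850, 2950]);


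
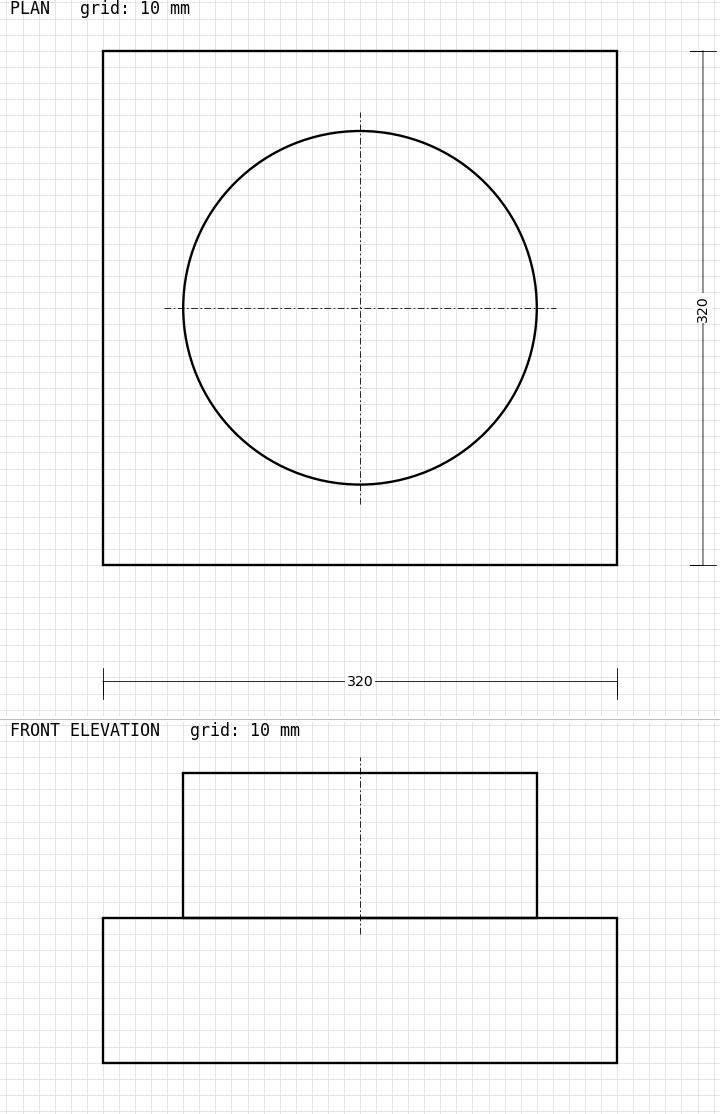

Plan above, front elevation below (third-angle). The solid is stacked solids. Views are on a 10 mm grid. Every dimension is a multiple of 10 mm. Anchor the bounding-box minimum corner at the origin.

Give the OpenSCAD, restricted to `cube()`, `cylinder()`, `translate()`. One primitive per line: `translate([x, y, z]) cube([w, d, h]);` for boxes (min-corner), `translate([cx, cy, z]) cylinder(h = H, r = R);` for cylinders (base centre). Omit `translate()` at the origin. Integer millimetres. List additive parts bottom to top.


cube([320, 320, 90]);
translate([160, 160, 90]) cylinder(h = 90, r = 110);


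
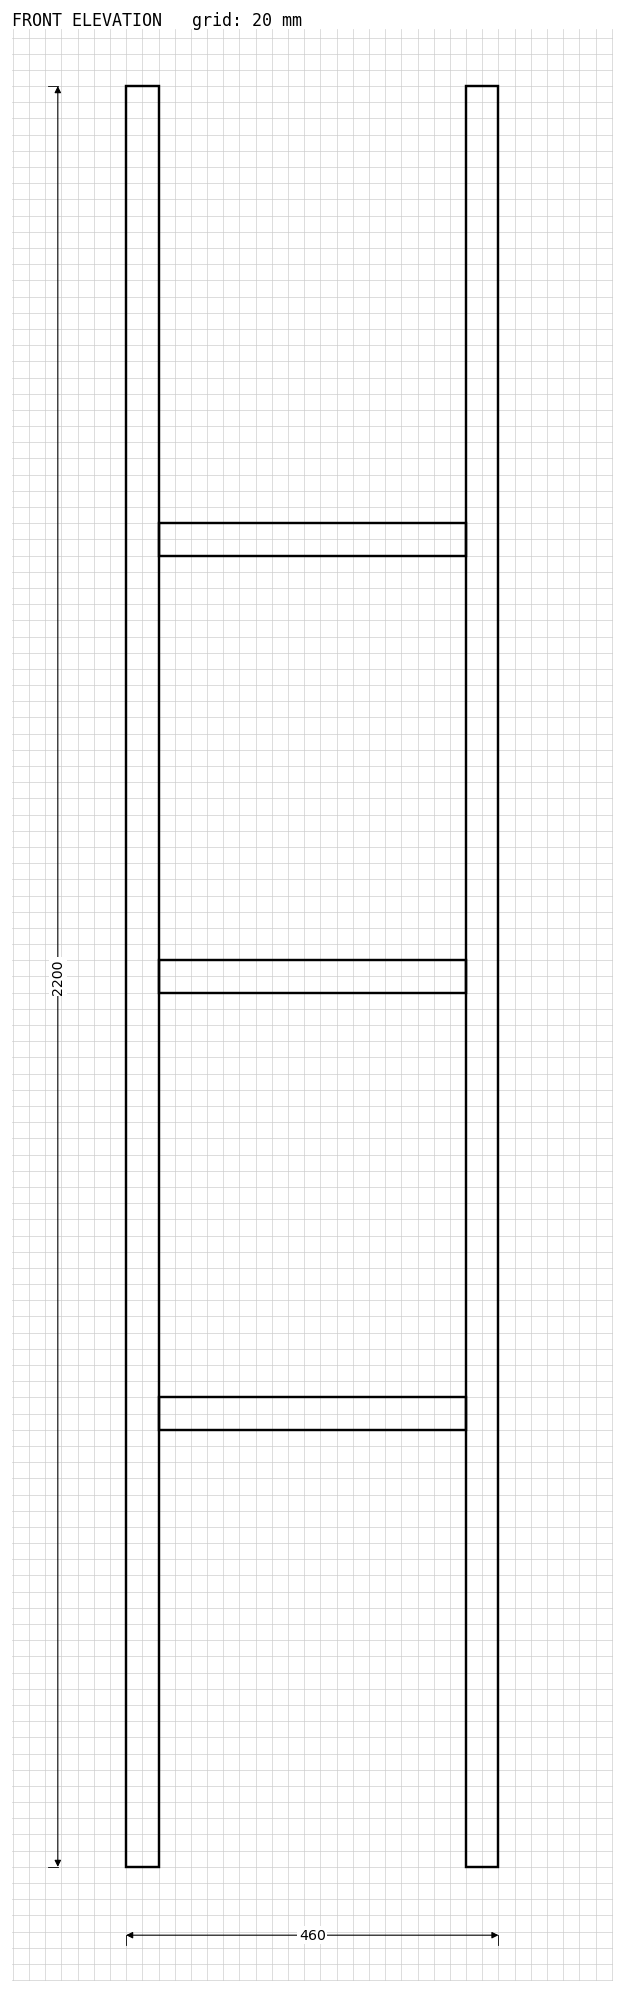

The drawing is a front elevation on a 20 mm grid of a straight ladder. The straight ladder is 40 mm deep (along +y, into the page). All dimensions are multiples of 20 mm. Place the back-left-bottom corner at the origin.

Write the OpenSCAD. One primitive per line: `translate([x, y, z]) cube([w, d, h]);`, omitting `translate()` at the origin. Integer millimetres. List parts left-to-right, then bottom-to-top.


cube([40, 40, 2200]);
translate([40, 0, 540]) cube([380, 40, 40]);
translate([40, 0, 1080]) cube([380, 40, 40]);
translate([40, 0, 1620]) cube([380, 40, 40]);
translate([420, 0, 0]) cube([40, 40, 2200]);
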